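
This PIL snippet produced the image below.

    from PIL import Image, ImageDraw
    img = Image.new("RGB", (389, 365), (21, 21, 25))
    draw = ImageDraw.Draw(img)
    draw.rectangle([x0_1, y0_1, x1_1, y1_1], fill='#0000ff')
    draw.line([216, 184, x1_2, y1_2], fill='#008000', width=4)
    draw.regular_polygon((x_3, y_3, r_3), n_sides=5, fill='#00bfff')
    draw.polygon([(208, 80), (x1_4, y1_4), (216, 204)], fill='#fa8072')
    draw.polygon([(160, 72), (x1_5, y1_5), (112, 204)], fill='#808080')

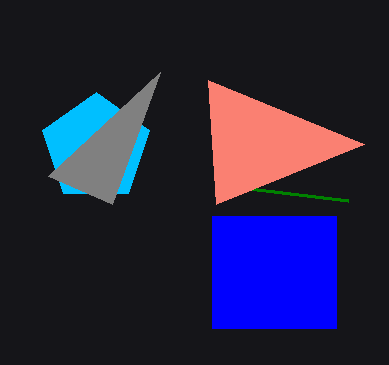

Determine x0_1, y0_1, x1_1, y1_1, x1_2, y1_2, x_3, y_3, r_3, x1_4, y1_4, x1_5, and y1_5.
x0_1 = 212, y0_1 = 216, x1_1 = 336, y1_1 = 328, x1_2 = 348, y1_2 = 200, x_3 = 96, y_3 = 148, r_3 = 56, x1_4 = 364, y1_4 = 144, x1_5 = 48, y1_5 = 176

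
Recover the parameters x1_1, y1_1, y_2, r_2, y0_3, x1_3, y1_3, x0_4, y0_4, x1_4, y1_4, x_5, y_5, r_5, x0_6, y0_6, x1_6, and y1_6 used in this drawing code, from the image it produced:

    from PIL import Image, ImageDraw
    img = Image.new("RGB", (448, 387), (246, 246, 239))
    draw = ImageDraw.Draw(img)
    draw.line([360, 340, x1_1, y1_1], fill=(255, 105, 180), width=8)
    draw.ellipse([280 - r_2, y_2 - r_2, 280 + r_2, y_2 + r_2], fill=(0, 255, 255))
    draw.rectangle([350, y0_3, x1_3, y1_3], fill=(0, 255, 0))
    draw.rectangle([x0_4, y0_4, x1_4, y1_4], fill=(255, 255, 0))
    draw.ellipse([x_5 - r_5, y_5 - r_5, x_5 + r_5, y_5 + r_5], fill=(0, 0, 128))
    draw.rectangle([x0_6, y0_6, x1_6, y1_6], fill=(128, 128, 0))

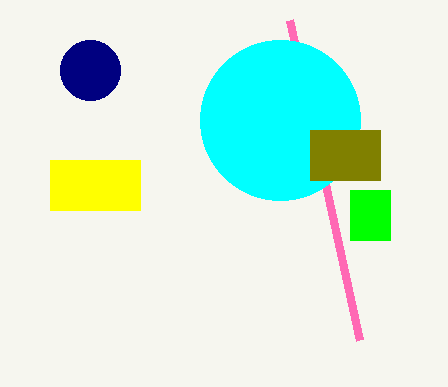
x1_1 = 290
y1_1 = 20
y_2 = 120
r_2 = 80
y0_3 = 190
x1_3 = 390
y1_3 = 240
x0_4 = 50
y0_4 = 160
x1_4 = 140
y1_4 = 210
x_5 = 90
y_5 = 70
r_5 = 30
x0_6 = 310
y0_6 = 130
x1_6 = 380
y1_6 = 180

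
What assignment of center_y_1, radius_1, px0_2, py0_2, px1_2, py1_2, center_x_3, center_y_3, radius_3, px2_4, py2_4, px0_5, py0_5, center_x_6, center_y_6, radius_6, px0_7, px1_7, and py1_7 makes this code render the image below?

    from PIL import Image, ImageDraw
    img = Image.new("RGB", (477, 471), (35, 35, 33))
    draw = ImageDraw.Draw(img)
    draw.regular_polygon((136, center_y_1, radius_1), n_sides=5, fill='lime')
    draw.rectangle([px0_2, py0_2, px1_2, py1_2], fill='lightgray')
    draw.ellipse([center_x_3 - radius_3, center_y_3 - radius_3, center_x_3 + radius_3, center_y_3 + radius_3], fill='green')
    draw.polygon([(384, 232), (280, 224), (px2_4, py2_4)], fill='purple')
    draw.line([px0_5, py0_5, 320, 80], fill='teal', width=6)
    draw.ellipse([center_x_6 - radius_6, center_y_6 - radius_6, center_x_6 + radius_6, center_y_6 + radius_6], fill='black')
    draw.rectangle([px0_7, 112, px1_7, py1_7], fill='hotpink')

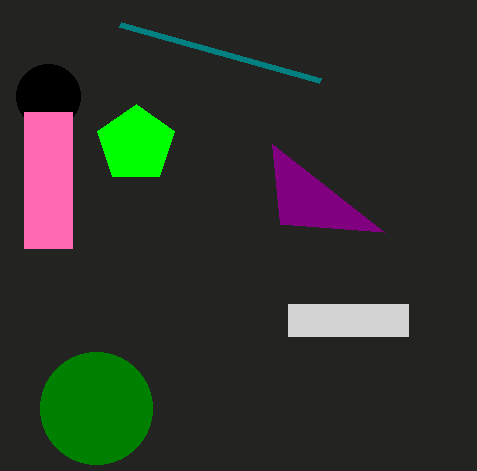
center_y_1 = 144, radius_1 = 40, px0_2 = 288, py0_2 = 304, px1_2 = 408, py1_2 = 336, center_x_3 = 96, center_y_3 = 408, radius_3 = 56, px2_4 = 272, py2_4 = 144, px0_5 = 120, py0_5 = 24, center_x_6 = 48, center_y_6 = 96, radius_6 = 32, px0_7 = 24, px1_7 = 72, py1_7 = 248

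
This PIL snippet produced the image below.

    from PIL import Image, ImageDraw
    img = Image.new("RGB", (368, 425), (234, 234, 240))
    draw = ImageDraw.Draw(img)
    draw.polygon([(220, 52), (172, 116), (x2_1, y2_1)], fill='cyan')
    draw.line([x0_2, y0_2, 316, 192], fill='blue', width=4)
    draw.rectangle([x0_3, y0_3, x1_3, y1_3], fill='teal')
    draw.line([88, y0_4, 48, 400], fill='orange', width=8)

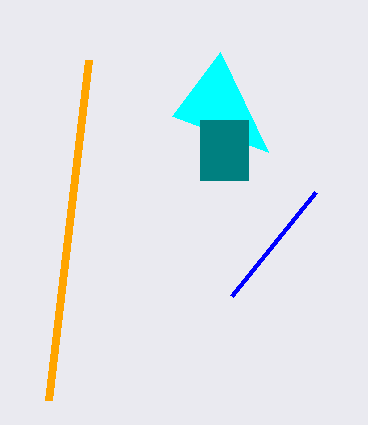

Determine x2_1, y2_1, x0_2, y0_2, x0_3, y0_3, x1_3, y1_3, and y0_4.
x2_1 = 268, y2_1 = 152, x0_2 = 232, y0_2 = 296, x0_3 = 200, y0_3 = 120, x1_3 = 248, y1_3 = 180, y0_4 = 60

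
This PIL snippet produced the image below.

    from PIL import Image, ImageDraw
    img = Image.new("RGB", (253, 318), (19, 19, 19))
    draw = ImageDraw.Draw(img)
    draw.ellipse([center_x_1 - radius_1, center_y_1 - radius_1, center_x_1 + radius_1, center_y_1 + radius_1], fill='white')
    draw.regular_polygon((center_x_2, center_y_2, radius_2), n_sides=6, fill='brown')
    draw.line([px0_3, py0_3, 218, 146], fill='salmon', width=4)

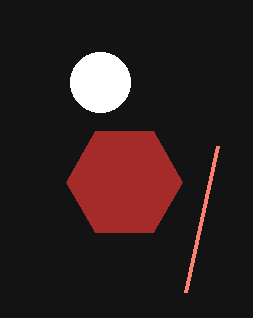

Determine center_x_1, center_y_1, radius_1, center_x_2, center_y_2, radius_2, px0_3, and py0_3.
center_x_1 = 100, center_y_1 = 82, radius_1 = 30, center_x_2 = 124, center_y_2 = 182, radius_2 = 58, px0_3 = 186, py0_3 = 292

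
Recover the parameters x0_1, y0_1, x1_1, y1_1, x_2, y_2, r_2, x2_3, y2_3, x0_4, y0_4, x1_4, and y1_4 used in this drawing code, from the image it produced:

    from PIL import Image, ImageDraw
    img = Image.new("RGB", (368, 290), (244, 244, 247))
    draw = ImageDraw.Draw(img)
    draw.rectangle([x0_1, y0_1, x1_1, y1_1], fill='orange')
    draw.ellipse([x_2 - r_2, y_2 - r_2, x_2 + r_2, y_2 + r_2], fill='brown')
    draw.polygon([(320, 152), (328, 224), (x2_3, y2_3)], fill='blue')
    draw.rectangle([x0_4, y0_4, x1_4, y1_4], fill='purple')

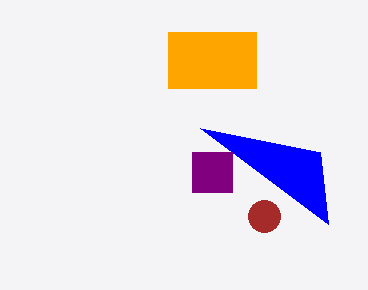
x0_1 = 168; y0_1 = 32; x1_1 = 256; y1_1 = 88; x_2 = 264; y_2 = 216; r_2 = 16; x2_3 = 200; y2_3 = 128; x0_4 = 192; y0_4 = 152; x1_4 = 232; y1_4 = 192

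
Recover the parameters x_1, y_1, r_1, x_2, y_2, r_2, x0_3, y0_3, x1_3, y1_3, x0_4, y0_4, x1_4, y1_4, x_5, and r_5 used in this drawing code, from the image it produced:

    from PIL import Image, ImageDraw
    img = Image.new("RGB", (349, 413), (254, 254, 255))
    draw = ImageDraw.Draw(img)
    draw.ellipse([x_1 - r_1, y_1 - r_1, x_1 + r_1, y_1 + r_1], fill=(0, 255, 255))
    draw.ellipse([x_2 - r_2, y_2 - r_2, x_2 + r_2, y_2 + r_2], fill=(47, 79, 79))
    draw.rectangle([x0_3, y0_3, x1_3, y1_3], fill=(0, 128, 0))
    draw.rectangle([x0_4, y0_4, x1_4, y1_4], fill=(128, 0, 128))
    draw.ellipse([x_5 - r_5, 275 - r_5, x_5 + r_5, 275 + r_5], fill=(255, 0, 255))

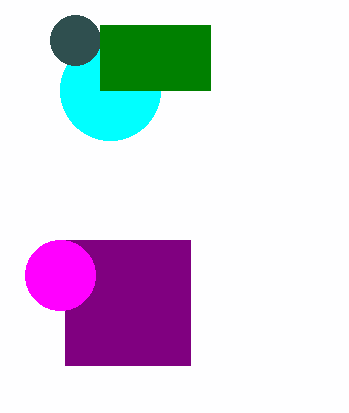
x_1 = 110
y_1 = 90
r_1 = 50
x_2 = 75
y_2 = 40
r_2 = 25
x0_3 = 100
y0_3 = 25
x1_3 = 210
y1_3 = 90
x0_4 = 65
y0_4 = 240
x1_4 = 190
y1_4 = 365
x_5 = 60
r_5 = 35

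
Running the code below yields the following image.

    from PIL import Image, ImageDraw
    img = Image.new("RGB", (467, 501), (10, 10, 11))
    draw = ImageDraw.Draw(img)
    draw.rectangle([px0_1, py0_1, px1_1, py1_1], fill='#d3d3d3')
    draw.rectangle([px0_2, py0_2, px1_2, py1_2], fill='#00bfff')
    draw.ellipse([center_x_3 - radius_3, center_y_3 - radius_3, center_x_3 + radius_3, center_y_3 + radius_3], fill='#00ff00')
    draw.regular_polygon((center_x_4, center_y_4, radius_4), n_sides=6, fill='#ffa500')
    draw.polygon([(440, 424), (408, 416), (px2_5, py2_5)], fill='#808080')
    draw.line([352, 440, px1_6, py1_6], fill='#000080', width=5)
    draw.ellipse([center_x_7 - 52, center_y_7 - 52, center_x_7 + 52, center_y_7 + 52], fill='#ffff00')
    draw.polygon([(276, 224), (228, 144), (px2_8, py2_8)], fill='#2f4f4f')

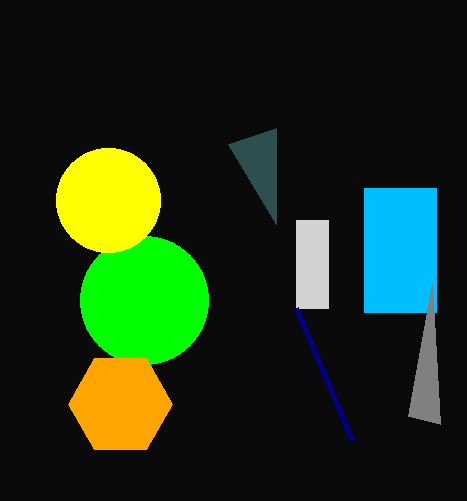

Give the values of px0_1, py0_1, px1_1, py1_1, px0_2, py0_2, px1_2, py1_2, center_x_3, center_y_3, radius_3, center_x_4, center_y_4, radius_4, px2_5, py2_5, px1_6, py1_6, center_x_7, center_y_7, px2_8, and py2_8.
px0_1 = 296
py0_1 = 220
px1_1 = 328
py1_1 = 308
px0_2 = 364
py0_2 = 188
px1_2 = 436
py1_2 = 312
center_x_3 = 144
center_y_3 = 300
radius_3 = 64
center_x_4 = 120
center_y_4 = 404
radius_4 = 52
px2_5 = 432
py2_5 = 284
px1_6 = 296
py1_6 = 308
center_x_7 = 108
center_y_7 = 200
px2_8 = 276
py2_8 = 128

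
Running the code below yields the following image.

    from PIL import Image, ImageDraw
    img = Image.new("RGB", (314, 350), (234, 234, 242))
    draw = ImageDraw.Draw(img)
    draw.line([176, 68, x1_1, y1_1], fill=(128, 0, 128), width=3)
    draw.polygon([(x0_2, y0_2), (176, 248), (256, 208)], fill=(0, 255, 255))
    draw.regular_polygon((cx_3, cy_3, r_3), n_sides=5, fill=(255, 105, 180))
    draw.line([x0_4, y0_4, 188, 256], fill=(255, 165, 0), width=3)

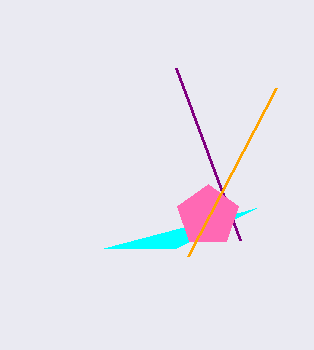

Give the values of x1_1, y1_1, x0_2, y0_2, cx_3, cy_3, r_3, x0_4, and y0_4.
x1_1 = 240, y1_1 = 240, x0_2 = 104, y0_2 = 248, cx_3 = 208, cy_3 = 216, r_3 = 32, x0_4 = 276, y0_4 = 88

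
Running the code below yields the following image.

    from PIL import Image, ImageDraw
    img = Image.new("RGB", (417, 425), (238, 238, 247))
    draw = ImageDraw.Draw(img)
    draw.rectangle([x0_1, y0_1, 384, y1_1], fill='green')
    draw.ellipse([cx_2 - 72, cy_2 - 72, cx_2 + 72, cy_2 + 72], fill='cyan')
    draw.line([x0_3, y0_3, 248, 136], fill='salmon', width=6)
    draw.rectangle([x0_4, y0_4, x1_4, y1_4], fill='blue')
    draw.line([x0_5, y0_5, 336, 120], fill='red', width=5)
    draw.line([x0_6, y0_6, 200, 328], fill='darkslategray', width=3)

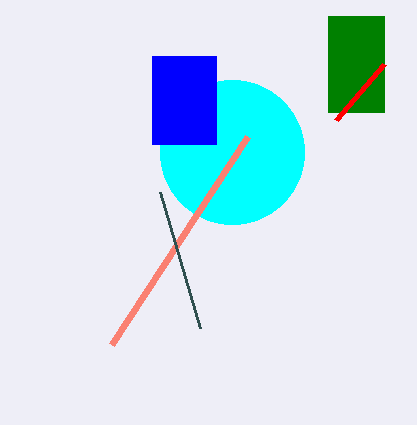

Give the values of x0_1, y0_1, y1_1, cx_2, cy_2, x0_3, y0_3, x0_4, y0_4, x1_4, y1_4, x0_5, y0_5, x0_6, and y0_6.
x0_1 = 328, y0_1 = 16, y1_1 = 112, cx_2 = 232, cy_2 = 152, x0_3 = 112, y0_3 = 344, x0_4 = 152, y0_4 = 56, x1_4 = 216, y1_4 = 144, x0_5 = 384, y0_5 = 64, x0_6 = 160, y0_6 = 192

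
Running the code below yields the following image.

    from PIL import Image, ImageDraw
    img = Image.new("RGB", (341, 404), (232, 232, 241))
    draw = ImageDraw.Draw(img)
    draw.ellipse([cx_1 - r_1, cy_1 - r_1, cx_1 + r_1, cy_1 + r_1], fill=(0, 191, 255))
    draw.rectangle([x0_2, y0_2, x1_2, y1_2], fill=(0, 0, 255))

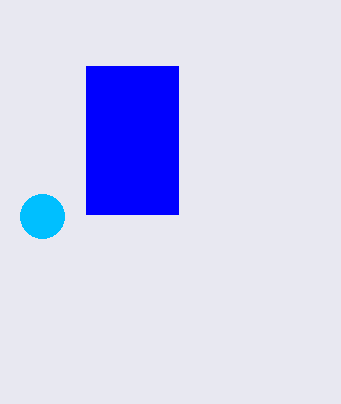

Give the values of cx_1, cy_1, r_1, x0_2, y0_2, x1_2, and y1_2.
cx_1 = 42, cy_1 = 216, r_1 = 22, x0_2 = 86, y0_2 = 66, x1_2 = 178, y1_2 = 214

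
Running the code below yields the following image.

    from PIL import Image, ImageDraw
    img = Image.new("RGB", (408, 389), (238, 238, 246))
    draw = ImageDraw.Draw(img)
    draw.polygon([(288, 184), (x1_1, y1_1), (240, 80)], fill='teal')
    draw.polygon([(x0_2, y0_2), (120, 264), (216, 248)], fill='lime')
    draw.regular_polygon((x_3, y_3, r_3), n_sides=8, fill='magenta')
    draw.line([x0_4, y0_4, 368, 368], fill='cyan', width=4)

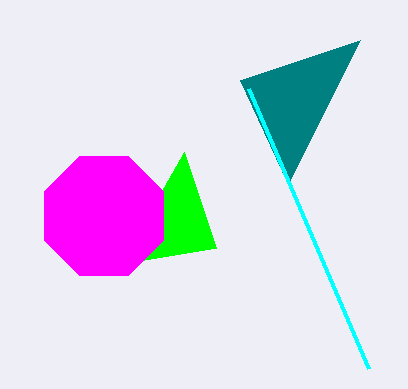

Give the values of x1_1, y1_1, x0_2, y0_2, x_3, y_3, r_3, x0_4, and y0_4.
x1_1 = 360
y1_1 = 40
x0_2 = 184
y0_2 = 152
x_3 = 104
y_3 = 216
r_3 = 64
x0_4 = 248
y0_4 = 88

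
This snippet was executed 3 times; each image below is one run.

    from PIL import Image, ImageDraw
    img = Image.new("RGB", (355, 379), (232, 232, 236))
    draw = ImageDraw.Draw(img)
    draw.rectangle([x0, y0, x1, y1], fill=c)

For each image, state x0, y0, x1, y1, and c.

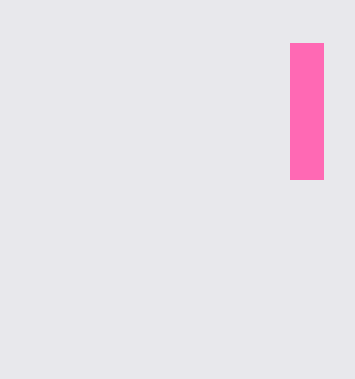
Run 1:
x0 = 290, y0 = 43, x1 = 323, y1 = 179, c = 'hotpink'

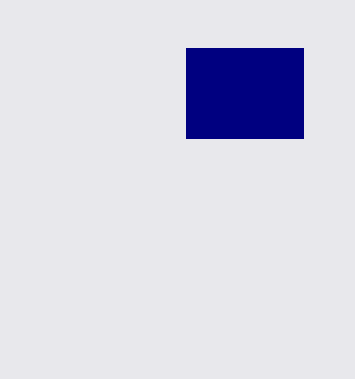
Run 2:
x0 = 186
y0 = 48
x1 = 303
y1 = 138
c = 'navy'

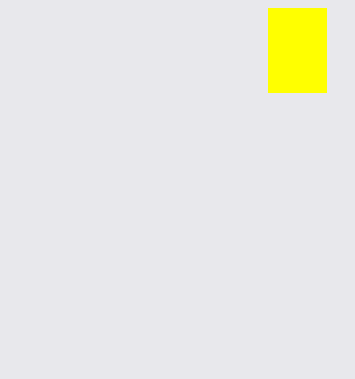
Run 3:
x0 = 268; y0 = 8; x1 = 326; y1 = 92; c = 'yellow'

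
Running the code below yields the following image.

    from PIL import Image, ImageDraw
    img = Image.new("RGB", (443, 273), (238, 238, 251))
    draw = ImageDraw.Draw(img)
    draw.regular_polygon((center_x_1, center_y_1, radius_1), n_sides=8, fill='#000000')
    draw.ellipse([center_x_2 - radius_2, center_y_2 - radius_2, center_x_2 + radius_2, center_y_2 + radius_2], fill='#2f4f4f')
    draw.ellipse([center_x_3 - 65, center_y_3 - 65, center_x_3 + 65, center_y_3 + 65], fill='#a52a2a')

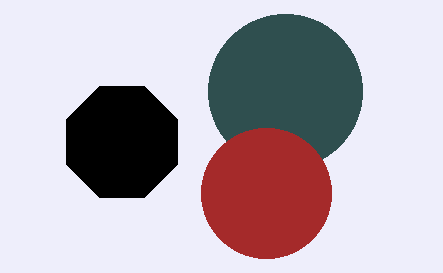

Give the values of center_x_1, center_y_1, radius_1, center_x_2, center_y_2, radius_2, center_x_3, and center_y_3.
center_x_1 = 122, center_y_1 = 142, radius_1 = 60, center_x_2 = 285, center_y_2 = 91, radius_2 = 77, center_x_3 = 266, center_y_3 = 193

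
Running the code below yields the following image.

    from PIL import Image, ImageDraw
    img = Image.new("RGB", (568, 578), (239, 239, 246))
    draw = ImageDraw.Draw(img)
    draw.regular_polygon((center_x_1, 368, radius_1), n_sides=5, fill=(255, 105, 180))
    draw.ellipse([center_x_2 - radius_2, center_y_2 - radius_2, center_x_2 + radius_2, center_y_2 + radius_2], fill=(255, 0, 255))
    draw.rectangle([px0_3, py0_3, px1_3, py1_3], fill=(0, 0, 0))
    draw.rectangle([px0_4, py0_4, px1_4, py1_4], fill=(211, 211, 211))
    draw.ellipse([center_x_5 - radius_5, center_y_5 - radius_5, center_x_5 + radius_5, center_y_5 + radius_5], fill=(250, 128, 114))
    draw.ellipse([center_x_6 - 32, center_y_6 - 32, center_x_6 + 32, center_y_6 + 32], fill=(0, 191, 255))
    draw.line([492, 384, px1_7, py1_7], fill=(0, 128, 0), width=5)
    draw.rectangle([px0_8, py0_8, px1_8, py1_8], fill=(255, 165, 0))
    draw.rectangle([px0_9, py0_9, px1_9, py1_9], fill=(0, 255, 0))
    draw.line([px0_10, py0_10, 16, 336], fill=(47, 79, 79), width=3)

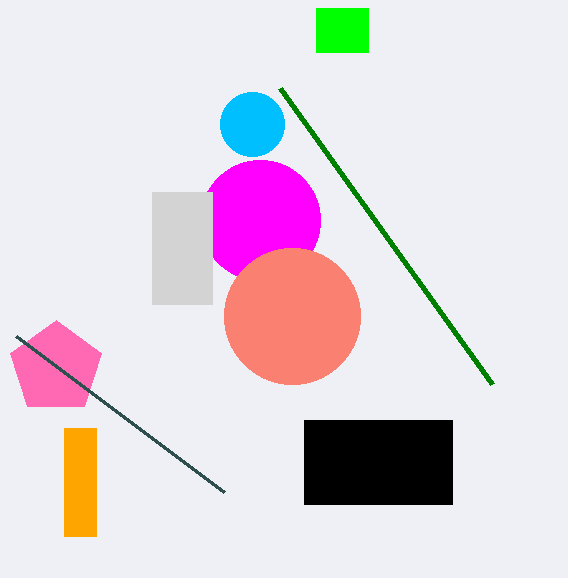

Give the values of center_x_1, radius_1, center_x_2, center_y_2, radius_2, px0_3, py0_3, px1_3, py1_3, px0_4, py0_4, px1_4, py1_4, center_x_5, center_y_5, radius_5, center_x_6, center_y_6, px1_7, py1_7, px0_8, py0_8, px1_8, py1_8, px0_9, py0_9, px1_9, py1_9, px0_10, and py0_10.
center_x_1 = 56
radius_1 = 48
center_x_2 = 260
center_y_2 = 220
radius_2 = 60
px0_3 = 304
py0_3 = 420
px1_3 = 452
py1_3 = 504
px0_4 = 152
py0_4 = 192
px1_4 = 212
py1_4 = 304
center_x_5 = 292
center_y_5 = 316
radius_5 = 68
center_x_6 = 252
center_y_6 = 124
px1_7 = 280
py1_7 = 88
px0_8 = 64
py0_8 = 428
px1_8 = 96
py1_8 = 536
px0_9 = 316
py0_9 = 8
px1_9 = 368
py1_9 = 52
px0_10 = 224
py0_10 = 492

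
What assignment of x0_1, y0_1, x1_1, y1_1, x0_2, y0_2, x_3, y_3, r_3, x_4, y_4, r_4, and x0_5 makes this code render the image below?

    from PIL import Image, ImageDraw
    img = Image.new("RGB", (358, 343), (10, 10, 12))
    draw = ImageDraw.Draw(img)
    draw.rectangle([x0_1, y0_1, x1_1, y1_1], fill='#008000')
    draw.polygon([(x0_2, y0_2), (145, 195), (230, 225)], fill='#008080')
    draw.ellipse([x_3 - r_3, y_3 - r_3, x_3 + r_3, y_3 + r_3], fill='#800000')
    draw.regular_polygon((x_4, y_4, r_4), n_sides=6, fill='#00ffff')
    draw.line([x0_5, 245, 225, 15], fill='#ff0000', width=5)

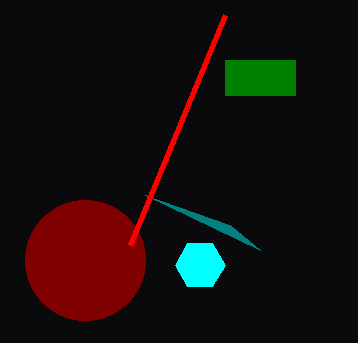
x0_1 = 225; y0_1 = 60; x1_1 = 295; y1_1 = 95; x0_2 = 260; y0_2 = 250; x_3 = 85; y_3 = 260; r_3 = 60; x_4 = 200; y_4 = 265; r_4 = 25; x0_5 = 130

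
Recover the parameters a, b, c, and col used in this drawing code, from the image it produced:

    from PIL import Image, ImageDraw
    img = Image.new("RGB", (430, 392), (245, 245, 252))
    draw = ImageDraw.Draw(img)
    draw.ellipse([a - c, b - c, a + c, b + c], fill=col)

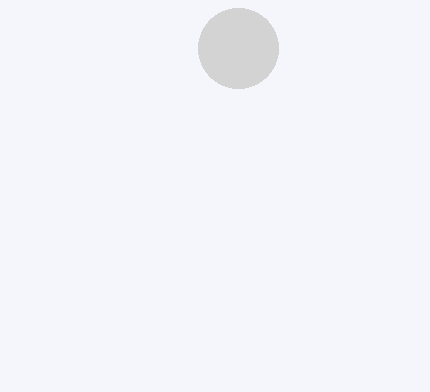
a = 238, b = 48, c = 40, col = 'lightgray'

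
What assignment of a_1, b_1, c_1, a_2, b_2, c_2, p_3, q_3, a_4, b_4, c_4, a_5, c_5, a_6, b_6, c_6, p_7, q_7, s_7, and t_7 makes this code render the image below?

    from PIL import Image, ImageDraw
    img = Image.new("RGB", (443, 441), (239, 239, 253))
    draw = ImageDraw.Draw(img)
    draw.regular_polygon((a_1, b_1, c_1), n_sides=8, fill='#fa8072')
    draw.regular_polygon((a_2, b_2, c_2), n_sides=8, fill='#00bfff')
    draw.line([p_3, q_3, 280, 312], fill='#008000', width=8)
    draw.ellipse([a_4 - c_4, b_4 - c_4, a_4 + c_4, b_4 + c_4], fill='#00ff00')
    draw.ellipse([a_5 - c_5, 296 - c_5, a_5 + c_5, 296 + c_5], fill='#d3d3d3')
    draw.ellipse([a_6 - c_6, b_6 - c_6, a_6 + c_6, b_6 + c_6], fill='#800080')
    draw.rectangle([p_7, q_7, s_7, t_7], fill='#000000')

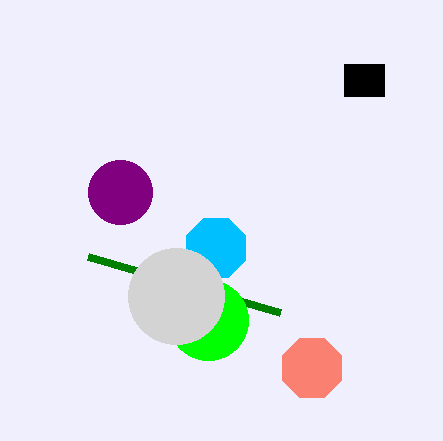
a_1 = 312, b_1 = 368, c_1 = 32, a_2 = 216, b_2 = 248, c_2 = 32, p_3 = 88, q_3 = 256, a_4 = 208, b_4 = 320, c_4 = 40, a_5 = 176, c_5 = 48, a_6 = 120, b_6 = 192, c_6 = 32, p_7 = 344, q_7 = 64, s_7 = 384, t_7 = 96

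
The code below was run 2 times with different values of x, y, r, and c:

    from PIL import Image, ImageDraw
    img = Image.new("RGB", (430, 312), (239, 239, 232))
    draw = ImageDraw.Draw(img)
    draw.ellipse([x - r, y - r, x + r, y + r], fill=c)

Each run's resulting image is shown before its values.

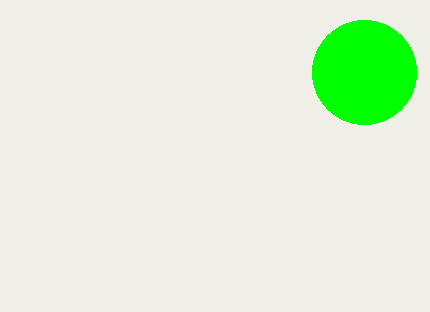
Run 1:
x = 364; y = 72; r = 52; c = 'lime'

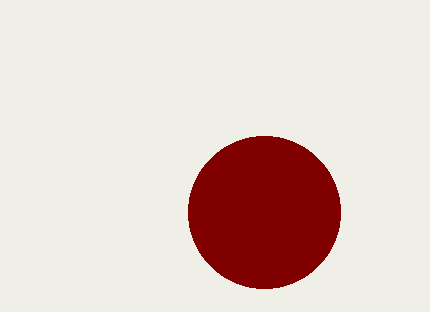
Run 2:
x = 264
y = 212
r = 76
c = 'maroon'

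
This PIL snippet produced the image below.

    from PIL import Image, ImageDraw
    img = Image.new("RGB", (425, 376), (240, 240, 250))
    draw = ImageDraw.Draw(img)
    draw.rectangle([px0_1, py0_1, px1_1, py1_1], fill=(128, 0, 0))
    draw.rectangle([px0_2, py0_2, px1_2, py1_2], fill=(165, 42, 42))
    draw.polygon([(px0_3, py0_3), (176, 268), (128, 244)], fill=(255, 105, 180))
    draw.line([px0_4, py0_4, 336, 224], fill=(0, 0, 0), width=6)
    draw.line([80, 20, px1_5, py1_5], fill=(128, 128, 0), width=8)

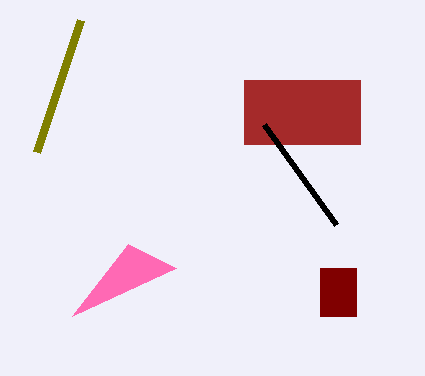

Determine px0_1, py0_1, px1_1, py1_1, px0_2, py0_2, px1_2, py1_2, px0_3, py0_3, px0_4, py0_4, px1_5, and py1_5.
px0_1 = 320, py0_1 = 268, px1_1 = 356, py1_1 = 316, px0_2 = 244, py0_2 = 80, px1_2 = 360, py1_2 = 144, px0_3 = 72, py0_3 = 316, px0_4 = 264, py0_4 = 124, px1_5 = 36, py1_5 = 152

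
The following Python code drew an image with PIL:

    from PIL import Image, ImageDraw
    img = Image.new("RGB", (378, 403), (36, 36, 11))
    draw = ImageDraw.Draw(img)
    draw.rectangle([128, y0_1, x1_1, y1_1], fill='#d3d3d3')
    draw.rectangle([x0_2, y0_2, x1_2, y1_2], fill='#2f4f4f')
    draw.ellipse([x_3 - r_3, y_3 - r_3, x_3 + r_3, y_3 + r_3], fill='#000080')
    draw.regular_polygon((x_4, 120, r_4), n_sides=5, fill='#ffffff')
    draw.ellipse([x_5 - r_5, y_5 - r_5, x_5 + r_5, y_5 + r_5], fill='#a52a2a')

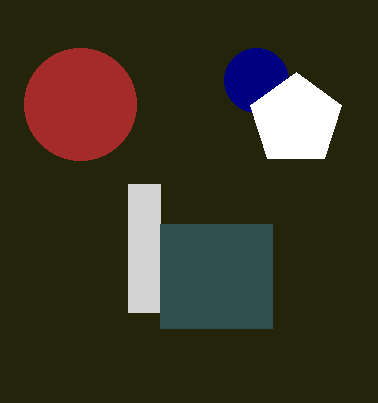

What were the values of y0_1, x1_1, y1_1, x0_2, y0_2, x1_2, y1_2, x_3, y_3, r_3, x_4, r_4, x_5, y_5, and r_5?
y0_1 = 184; x1_1 = 160; y1_1 = 312; x0_2 = 160; y0_2 = 224; x1_2 = 272; y1_2 = 328; x_3 = 256; y_3 = 80; r_3 = 32; x_4 = 296; r_4 = 48; x_5 = 80; y_5 = 104; r_5 = 56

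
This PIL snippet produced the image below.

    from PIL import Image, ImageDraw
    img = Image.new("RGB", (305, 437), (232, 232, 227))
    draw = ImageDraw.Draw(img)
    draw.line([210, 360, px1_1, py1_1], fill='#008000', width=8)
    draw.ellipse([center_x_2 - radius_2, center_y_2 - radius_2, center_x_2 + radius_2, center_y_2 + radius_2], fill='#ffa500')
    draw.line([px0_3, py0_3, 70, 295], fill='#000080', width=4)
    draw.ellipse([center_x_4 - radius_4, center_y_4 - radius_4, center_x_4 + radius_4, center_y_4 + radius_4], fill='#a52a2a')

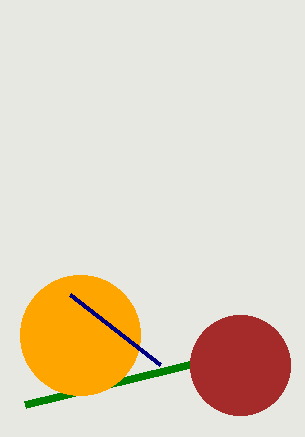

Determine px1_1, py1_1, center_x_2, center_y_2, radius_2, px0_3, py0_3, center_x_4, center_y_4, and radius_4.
px1_1 = 25; py1_1 = 405; center_x_2 = 80; center_y_2 = 335; radius_2 = 60; px0_3 = 160; py0_3 = 365; center_x_4 = 240; center_y_4 = 365; radius_4 = 50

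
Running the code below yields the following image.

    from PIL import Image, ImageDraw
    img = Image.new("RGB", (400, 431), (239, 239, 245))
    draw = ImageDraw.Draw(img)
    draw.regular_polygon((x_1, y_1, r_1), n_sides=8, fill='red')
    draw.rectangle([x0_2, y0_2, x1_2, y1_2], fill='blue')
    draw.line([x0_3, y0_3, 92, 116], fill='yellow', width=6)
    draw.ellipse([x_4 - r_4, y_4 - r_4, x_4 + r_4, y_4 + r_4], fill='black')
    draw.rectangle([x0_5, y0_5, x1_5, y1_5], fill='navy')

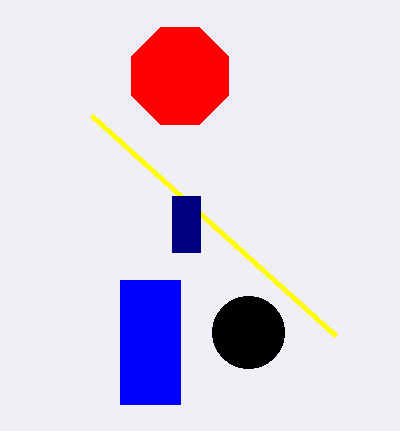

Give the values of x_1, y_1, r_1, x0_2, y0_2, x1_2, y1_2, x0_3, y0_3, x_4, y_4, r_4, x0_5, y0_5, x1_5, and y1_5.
x_1 = 180, y_1 = 76, r_1 = 52, x0_2 = 120, y0_2 = 280, x1_2 = 180, y1_2 = 404, x0_3 = 336, y0_3 = 336, x_4 = 248, y_4 = 332, r_4 = 36, x0_5 = 172, y0_5 = 196, x1_5 = 200, y1_5 = 252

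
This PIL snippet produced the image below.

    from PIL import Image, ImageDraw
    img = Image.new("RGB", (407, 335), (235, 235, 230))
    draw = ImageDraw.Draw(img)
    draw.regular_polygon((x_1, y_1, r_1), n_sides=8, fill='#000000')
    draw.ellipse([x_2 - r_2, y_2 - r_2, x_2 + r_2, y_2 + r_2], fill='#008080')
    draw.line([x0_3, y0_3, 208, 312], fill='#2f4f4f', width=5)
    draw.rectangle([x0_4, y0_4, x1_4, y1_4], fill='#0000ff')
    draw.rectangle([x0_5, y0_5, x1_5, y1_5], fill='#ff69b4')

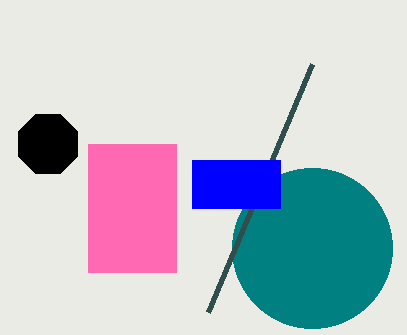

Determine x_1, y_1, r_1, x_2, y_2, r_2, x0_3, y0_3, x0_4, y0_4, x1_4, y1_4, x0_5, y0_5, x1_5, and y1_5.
x_1 = 48, y_1 = 144, r_1 = 32, x_2 = 312, y_2 = 248, r_2 = 80, x0_3 = 312, y0_3 = 64, x0_4 = 192, y0_4 = 160, x1_4 = 280, y1_4 = 208, x0_5 = 88, y0_5 = 144, x1_5 = 176, y1_5 = 272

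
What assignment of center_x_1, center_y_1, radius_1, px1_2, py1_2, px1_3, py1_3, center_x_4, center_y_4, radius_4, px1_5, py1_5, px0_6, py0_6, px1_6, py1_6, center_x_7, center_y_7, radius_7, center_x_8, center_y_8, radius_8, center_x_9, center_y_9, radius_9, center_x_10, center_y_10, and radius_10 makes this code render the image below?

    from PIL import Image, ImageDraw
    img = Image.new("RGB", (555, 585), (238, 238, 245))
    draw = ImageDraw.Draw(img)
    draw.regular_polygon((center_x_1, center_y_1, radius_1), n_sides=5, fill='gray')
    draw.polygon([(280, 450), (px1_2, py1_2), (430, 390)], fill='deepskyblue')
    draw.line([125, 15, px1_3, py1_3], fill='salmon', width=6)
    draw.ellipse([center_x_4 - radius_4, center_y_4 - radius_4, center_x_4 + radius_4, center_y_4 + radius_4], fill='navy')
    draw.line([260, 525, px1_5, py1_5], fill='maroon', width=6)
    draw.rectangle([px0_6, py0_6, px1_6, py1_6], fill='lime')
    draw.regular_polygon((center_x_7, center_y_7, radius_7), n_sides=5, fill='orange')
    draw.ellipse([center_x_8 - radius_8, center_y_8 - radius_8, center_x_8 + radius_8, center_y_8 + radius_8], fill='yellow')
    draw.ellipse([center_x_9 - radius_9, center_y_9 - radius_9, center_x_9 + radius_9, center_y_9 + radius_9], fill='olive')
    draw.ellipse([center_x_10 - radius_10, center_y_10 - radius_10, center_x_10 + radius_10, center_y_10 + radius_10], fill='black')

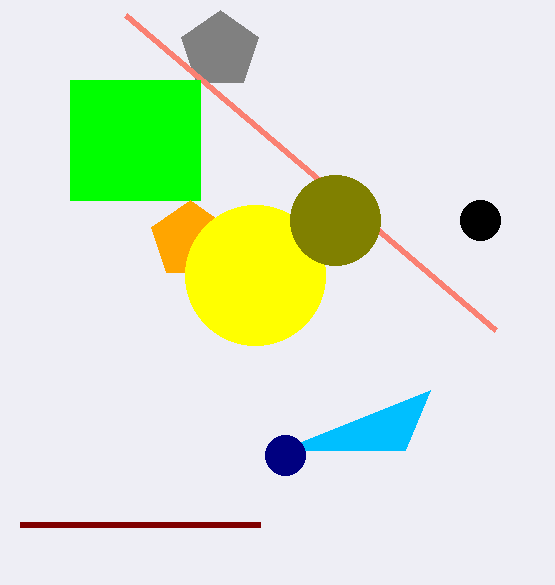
center_x_1 = 220; center_y_1 = 50; radius_1 = 40; px1_2 = 405; py1_2 = 450; px1_3 = 495; py1_3 = 330; center_x_4 = 285; center_y_4 = 455; radius_4 = 20; px1_5 = 20; py1_5 = 525; px0_6 = 70; py0_6 = 80; px1_6 = 200; py1_6 = 200; center_x_7 = 190; center_y_7 = 240; radius_7 = 40; center_x_8 = 255; center_y_8 = 275; radius_8 = 70; center_x_9 = 335; center_y_9 = 220; radius_9 = 45; center_x_10 = 480; center_y_10 = 220; radius_10 = 20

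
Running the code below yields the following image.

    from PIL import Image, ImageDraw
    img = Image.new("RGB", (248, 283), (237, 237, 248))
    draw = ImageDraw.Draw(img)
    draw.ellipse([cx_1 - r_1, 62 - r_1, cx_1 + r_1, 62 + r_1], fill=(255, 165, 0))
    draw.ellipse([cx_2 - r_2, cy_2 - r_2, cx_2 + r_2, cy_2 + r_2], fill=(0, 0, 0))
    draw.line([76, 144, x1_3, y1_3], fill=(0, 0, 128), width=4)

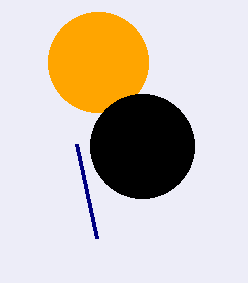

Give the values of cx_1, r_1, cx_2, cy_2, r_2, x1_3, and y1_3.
cx_1 = 98
r_1 = 50
cx_2 = 142
cy_2 = 146
r_2 = 52
x1_3 = 96
y1_3 = 238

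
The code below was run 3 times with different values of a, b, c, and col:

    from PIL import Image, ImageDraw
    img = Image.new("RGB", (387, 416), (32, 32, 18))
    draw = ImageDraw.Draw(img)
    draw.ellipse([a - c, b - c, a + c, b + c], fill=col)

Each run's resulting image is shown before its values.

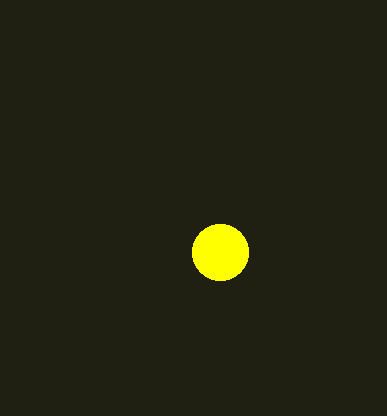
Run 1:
a = 220
b = 252
c = 28
col = 'yellow'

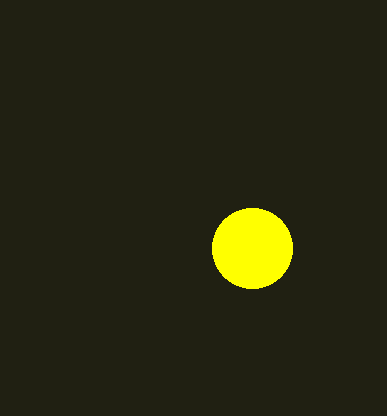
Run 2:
a = 252
b = 248
c = 40
col = 'yellow'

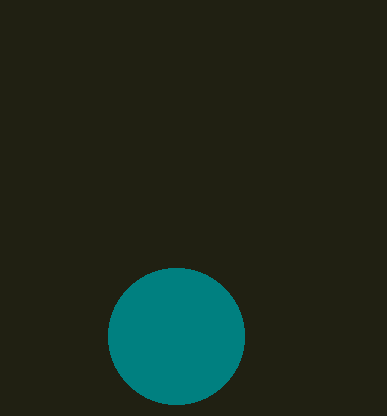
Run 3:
a = 176
b = 336
c = 68
col = 'teal'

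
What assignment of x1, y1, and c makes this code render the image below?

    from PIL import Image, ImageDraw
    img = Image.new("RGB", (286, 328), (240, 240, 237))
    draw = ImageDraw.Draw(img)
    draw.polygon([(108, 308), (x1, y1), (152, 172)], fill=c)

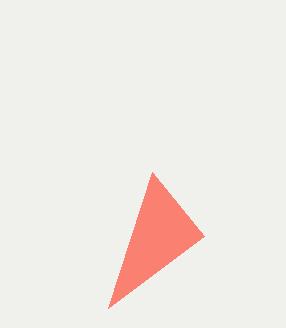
x1 = 204; y1 = 236; c = 'salmon'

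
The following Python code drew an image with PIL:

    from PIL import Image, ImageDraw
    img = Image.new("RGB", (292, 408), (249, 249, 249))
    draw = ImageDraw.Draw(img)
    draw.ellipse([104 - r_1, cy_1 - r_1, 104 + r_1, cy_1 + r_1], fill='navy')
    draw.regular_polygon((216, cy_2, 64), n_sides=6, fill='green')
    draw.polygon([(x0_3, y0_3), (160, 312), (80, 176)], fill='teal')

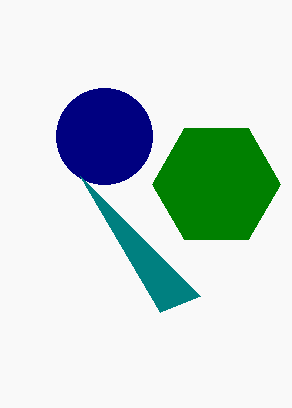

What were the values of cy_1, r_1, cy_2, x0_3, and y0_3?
cy_1 = 136
r_1 = 48
cy_2 = 184
x0_3 = 200
y0_3 = 296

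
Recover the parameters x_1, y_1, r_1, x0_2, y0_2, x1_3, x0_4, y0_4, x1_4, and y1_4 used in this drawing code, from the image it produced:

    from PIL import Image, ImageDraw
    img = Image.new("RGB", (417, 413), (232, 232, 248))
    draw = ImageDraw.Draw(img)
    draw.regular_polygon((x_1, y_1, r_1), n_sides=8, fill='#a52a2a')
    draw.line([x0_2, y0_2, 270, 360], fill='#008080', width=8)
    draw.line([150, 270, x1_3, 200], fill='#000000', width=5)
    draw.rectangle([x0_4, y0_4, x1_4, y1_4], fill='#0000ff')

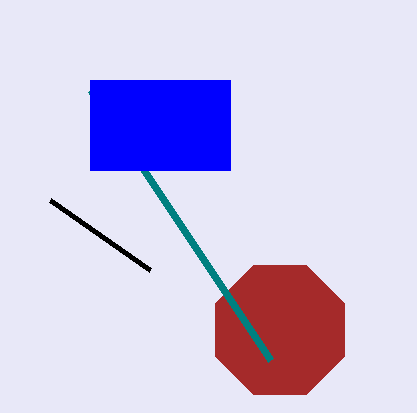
x_1 = 280
y_1 = 330
r_1 = 70
x0_2 = 90
y0_2 = 90
x1_3 = 50
x0_4 = 90
y0_4 = 80
x1_4 = 230
y1_4 = 170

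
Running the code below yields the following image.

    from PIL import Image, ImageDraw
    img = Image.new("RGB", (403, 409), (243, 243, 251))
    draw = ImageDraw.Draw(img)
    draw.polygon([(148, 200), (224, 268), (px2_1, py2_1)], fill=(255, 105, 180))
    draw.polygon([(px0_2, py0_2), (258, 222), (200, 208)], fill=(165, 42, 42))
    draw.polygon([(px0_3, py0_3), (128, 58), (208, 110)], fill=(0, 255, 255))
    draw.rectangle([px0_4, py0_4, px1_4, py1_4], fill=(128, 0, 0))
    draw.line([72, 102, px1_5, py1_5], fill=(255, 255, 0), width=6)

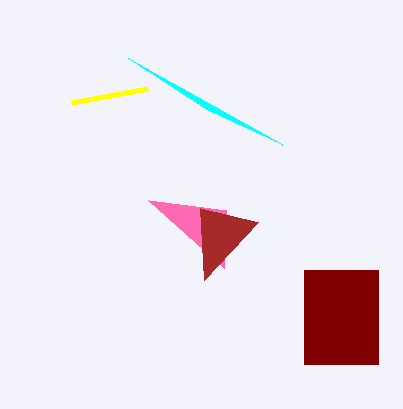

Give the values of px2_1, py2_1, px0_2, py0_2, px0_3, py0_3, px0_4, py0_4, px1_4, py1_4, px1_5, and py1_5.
px2_1 = 226
py2_1 = 210
px0_2 = 204
py0_2 = 280
px0_3 = 282
py0_3 = 144
px0_4 = 304
py0_4 = 270
px1_4 = 378
py1_4 = 364
px1_5 = 148
py1_5 = 88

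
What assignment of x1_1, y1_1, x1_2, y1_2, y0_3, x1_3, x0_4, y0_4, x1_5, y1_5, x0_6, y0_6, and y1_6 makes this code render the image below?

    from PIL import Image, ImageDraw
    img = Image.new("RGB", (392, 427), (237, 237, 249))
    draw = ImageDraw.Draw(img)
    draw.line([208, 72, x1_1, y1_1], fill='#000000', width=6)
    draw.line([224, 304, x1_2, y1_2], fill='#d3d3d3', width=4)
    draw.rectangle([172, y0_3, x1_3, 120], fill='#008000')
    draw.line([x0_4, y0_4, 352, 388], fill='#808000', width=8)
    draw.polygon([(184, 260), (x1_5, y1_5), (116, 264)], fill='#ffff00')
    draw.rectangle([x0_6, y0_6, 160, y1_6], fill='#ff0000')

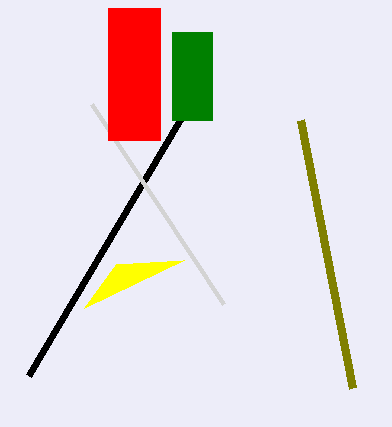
x1_1 = 28, y1_1 = 376, x1_2 = 92, y1_2 = 104, y0_3 = 32, x1_3 = 212, x0_4 = 300, y0_4 = 120, x1_5 = 84, y1_5 = 308, x0_6 = 108, y0_6 = 8, y1_6 = 140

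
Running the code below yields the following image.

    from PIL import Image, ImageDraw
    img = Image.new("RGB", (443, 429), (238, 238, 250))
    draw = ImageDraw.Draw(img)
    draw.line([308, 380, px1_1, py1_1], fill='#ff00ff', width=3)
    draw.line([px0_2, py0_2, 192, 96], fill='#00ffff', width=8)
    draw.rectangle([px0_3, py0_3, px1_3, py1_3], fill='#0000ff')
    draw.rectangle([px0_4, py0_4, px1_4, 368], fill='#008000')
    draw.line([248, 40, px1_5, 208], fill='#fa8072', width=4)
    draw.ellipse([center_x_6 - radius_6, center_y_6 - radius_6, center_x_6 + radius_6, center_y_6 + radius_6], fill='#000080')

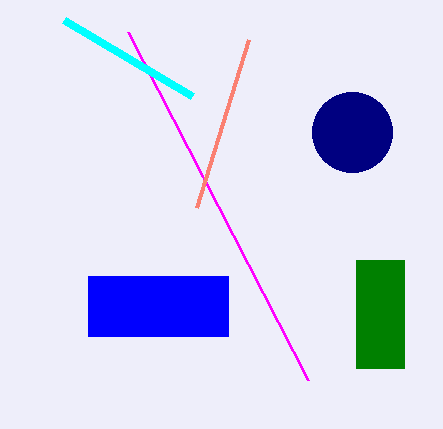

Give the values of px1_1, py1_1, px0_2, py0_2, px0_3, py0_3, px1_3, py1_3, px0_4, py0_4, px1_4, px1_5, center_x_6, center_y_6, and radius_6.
px1_1 = 128, py1_1 = 32, px0_2 = 64, py0_2 = 20, px0_3 = 88, py0_3 = 276, px1_3 = 228, py1_3 = 336, px0_4 = 356, py0_4 = 260, px1_4 = 404, px1_5 = 196, center_x_6 = 352, center_y_6 = 132, radius_6 = 40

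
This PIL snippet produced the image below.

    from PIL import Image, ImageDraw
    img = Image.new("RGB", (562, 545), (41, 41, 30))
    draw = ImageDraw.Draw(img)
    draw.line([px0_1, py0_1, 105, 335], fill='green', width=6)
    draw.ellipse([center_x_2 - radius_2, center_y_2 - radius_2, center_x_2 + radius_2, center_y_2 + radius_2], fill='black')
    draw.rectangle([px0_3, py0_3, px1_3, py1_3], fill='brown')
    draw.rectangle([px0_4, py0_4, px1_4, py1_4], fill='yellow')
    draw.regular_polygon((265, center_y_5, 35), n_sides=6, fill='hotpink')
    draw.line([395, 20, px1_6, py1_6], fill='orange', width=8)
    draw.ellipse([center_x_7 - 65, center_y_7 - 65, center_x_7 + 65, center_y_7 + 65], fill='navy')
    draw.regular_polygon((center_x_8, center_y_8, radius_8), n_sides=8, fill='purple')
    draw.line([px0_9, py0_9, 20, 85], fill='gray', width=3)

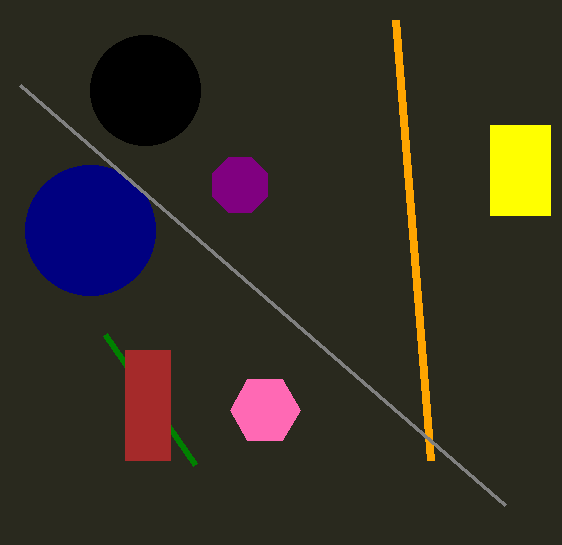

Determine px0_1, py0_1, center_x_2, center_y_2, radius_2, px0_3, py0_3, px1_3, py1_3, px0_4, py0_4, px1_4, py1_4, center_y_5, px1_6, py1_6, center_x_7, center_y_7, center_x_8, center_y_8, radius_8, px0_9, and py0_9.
px0_1 = 195; py0_1 = 465; center_x_2 = 145; center_y_2 = 90; radius_2 = 55; px0_3 = 125; py0_3 = 350; px1_3 = 170; py1_3 = 460; px0_4 = 490; py0_4 = 125; px1_4 = 550; py1_4 = 215; center_y_5 = 410; px1_6 = 430; py1_6 = 460; center_x_7 = 90; center_y_7 = 230; center_x_8 = 240; center_y_8 = 185; radius_8 = 30; px0_9 = 505; py0_9 = 505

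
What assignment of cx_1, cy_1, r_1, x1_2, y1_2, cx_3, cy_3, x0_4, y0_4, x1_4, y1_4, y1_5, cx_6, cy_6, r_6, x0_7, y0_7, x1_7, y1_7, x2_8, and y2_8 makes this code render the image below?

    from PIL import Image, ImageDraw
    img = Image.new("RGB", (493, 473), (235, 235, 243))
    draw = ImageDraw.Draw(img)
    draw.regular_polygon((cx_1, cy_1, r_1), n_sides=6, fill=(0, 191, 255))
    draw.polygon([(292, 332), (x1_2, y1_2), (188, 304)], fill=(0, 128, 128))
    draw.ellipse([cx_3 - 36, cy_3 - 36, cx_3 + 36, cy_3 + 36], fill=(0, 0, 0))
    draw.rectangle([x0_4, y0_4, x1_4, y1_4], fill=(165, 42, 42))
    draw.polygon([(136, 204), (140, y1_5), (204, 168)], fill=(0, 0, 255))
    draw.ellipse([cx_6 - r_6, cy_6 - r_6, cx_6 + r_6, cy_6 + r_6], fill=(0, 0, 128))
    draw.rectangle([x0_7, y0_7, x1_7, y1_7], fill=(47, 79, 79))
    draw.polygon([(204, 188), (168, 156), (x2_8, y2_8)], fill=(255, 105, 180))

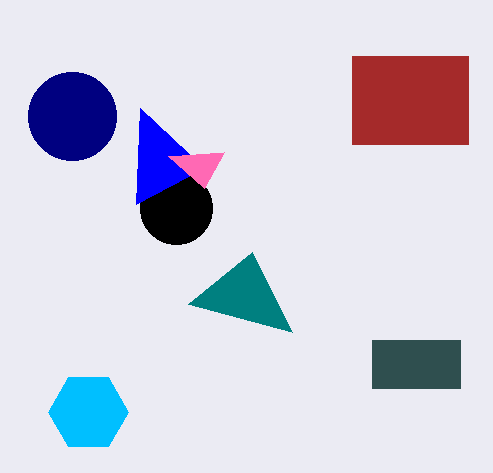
cx_1 = 88
cy_1 = 412
r_1 = 40
x1_2 = 252
y1_2 = 252
cx_3 = 176
cy_3 = 208
x0_4 = 352
y0_4 = 56
x1_4 = 468
y1_4 = 144
y1_5 = 108
cx_6 = 72
cy_6 = 116
r_6 = 44
x0_7 = 372
y0_7 = 340
x1_7 = 460
y1_7 = 388
x2_8 = 224
y2_8 = 152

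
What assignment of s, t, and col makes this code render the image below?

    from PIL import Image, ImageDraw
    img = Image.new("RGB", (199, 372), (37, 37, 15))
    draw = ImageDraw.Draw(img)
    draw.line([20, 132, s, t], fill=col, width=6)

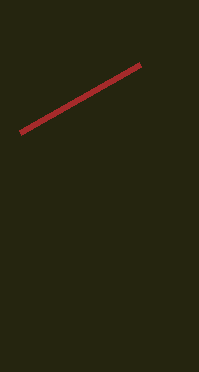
s = 140
t = 64
col = 'brown'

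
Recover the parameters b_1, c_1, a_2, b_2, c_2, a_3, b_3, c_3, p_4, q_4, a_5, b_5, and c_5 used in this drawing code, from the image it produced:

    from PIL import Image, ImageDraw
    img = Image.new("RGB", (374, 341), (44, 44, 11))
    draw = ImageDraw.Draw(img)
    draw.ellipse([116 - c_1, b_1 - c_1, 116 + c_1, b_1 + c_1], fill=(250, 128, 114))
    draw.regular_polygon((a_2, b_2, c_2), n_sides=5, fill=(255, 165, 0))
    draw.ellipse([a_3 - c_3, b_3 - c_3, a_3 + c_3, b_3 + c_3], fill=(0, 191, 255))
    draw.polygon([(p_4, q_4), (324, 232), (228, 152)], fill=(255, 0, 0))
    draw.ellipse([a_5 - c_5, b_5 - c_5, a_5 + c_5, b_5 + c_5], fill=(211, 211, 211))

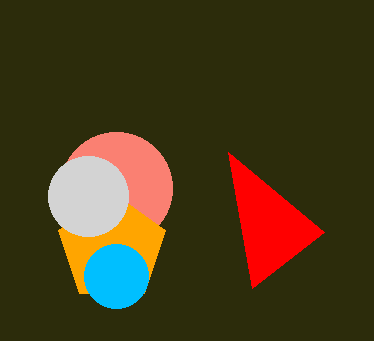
b_1 = 188
c_1 = 56
a_2 = 112
b_2 = 248
c_2 = 56
a_3 = 116
b_3 = 276
c_3 = 32
p_4 = 252
q_4 = 288
a_5 = 88
b_5 = 196
c_5 = 40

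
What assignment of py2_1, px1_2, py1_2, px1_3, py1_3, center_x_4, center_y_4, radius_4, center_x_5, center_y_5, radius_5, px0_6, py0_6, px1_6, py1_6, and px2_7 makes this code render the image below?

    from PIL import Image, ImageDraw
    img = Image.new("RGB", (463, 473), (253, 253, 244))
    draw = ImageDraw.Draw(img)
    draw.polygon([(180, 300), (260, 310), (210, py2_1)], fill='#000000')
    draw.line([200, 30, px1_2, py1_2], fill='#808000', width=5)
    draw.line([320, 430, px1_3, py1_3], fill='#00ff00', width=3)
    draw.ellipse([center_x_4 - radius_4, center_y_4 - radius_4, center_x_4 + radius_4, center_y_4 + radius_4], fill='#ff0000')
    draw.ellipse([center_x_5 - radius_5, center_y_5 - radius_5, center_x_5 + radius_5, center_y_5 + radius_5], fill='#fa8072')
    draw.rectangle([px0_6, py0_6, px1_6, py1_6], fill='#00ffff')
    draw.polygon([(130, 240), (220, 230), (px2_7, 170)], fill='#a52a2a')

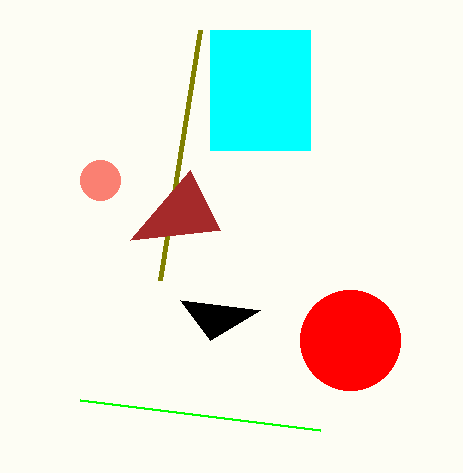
py2_1 = 340; px1_2 = 160; py1_2 = 280; px1_3 = 80; py1_3 = 400; center_x_4 = 350; center_y_4 = 340; radius_4 = 50; center_x_5 = 100; center_y_5 = 180; radius_5 = 20; px0_6 = 210; py0_6 = 30; px1_6 = 310; py1_6 = 150; px2_7 = 190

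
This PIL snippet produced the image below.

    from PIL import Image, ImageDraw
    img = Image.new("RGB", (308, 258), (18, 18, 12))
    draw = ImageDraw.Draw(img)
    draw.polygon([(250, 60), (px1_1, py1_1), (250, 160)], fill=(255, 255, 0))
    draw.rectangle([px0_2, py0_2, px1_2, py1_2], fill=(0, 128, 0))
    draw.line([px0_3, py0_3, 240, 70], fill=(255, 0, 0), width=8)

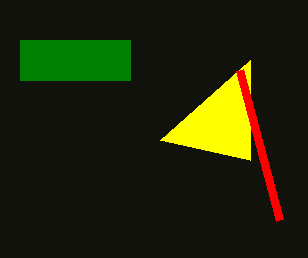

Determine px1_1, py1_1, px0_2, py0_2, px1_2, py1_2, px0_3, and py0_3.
px1_1 = 160
py1_1 = 140
px0_2 = 20
py0_2 = 40
px1_2 = 130
py1_2 = 80
px0_3 = 280
py0_3 = 220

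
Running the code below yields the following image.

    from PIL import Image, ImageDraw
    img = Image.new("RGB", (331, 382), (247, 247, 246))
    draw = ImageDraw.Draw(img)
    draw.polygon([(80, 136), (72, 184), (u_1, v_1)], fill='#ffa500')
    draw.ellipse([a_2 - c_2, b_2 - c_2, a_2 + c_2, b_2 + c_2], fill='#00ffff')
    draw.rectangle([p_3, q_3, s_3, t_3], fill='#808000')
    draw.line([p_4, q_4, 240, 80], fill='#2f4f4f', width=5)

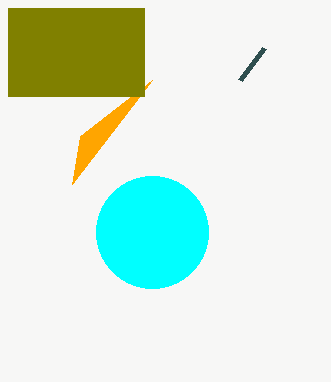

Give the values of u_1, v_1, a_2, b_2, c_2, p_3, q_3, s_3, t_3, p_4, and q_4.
u_1 = 152, v_1 = 80, a_2 = 152, b_2 = 232, c_2 = 56, p_3 = 8, q_3 = 8, s_3 = 144, t_3 = 96, p_4 = 264, q_4 = 48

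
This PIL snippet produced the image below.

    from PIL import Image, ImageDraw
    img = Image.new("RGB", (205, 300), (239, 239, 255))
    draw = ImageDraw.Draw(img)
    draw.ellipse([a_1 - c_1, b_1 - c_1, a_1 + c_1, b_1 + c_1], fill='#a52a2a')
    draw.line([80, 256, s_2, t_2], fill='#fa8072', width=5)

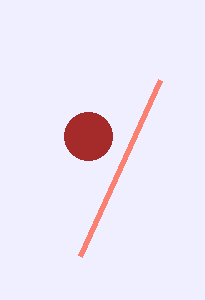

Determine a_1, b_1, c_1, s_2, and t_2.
a_1 = 88; b_1 = 136; c_1 = 24; s_2 = 160; t_2 = 80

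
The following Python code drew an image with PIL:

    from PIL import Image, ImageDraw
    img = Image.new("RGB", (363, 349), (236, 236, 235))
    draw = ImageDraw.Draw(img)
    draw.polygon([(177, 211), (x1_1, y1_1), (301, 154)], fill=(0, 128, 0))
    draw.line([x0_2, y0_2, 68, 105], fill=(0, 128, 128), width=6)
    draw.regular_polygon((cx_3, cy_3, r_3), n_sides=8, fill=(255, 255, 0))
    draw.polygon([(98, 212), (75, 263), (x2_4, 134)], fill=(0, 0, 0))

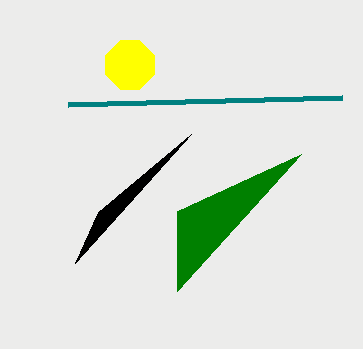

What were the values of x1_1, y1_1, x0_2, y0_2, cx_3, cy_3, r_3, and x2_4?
x1_1 = 177; y1_1 = 291; x0_2 = 342; y0_2 = 98; cx_3 = 130; cy_3 = 65; r_3 = 26; x2_4 = 191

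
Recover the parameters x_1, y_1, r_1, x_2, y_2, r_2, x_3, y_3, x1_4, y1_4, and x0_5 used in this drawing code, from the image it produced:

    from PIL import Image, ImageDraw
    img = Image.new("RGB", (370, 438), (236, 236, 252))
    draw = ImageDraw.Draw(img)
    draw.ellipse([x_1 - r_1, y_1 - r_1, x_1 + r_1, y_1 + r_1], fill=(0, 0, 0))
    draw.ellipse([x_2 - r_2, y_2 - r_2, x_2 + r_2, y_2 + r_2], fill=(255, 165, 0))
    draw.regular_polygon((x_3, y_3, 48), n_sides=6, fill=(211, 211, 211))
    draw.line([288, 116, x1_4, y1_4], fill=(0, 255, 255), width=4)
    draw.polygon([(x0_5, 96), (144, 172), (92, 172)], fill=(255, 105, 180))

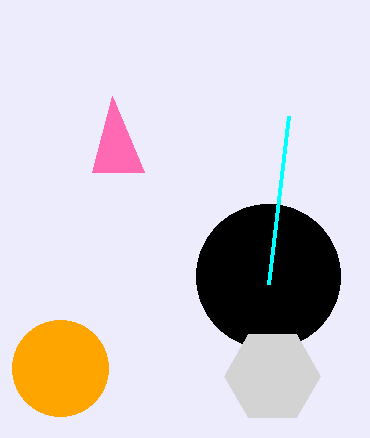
x_1 = 268; y_1 = 276; r_1 = 72; x_2 = 60; y_2 = 368; r_2 = 48; x_3 = 272; y_3 = 376; x1_4 = 268; y1_4 = 284; x0_5 = 112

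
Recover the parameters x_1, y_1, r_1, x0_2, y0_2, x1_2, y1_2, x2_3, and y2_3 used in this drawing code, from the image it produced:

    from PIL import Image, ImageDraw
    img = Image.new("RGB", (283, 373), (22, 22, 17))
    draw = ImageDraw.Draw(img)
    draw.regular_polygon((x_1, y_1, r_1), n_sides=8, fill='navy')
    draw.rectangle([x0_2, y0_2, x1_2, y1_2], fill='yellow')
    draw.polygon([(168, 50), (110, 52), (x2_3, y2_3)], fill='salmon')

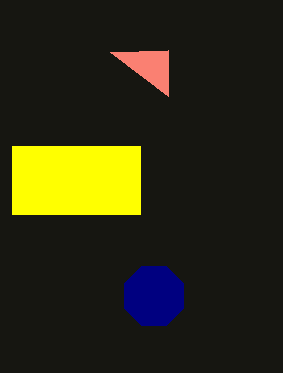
x_1 = 154, y_1 = 296, r_1 = 32, x0_2 = 12, y0_2 = 146, x1_2 = 140, y1_2 = 214, x2_3 = 168, y2_3 = 96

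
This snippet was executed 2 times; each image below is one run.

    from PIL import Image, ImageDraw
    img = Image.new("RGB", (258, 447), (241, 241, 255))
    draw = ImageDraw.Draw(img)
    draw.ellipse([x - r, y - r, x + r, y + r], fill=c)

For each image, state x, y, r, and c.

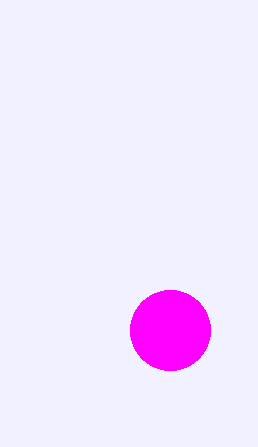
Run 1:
x = 170; y = 330; r = 40; c = 'magenta'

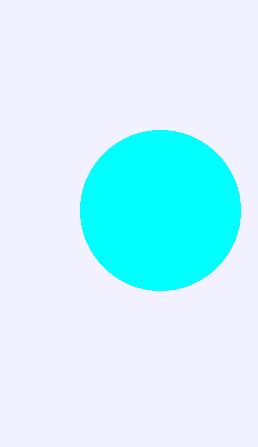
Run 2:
x = 160; y = 210; r = 80; c = 'cyan'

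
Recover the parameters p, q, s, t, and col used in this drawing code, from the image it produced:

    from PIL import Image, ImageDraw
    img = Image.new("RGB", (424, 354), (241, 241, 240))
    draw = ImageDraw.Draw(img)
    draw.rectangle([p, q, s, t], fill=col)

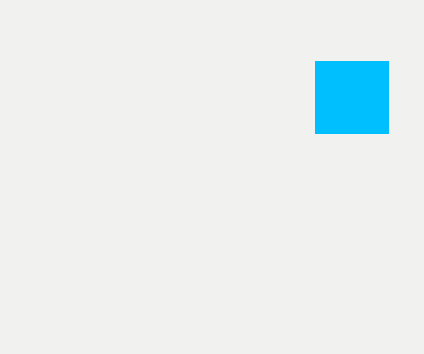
p = 315
q = 61
s = 388
t = 133
col = 'deepskyblue'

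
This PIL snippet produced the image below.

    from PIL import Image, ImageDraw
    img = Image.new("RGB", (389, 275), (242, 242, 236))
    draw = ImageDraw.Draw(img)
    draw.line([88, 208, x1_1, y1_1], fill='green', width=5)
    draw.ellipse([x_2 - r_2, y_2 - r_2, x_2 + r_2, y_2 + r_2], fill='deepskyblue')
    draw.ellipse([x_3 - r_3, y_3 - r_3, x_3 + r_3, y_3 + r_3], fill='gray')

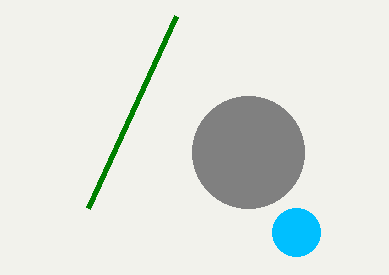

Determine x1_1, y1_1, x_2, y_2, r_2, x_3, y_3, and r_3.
x1_1 = 176
y1_1 = 16
x_2 = 296
y_2 = 232
r_2 = 24
x_3 = 248
y_3 = 152
r_3 = 56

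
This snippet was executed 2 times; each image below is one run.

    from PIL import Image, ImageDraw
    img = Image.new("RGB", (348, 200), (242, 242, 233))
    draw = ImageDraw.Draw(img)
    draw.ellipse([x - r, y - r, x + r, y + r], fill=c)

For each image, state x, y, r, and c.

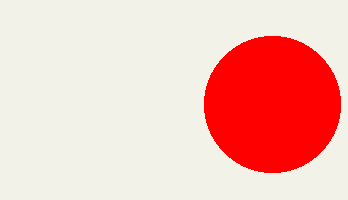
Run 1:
x = 272; y = 104; r = 68; c = 'red'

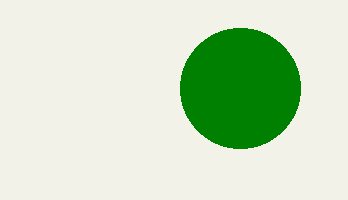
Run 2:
x = 240, y = 88, r = 60, c = 'green'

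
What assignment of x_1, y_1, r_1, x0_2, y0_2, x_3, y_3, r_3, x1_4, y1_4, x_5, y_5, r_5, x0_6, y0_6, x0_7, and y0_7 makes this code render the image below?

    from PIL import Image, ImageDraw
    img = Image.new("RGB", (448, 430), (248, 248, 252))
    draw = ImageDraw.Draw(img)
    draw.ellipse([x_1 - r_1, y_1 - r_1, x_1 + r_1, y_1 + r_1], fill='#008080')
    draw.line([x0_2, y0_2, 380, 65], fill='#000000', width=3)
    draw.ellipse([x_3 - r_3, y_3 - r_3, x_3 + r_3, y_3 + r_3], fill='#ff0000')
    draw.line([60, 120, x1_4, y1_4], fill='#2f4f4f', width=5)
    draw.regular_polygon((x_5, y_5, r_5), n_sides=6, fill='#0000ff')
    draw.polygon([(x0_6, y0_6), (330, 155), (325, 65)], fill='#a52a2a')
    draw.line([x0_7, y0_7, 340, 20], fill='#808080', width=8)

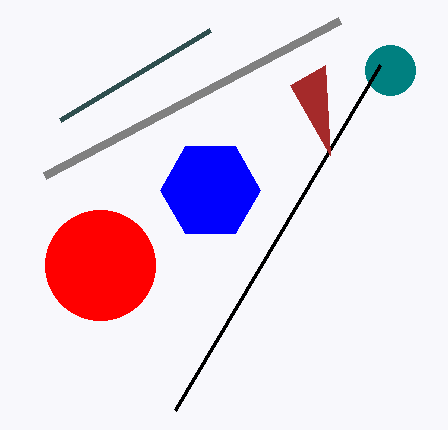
x_1 = 390
y_1 = 70
r_1 = 25
x0_2 = 175
y0_2 = 410
x_3 = 100
y_3 = 265
r_3 = 55
x1_4 = 210
y1_4 = 30
x_5 = 210
y_5 = 190
r_5 = 50
x0_6 = 290
y0_6 = 85
x0_7 = 45
y0_7 = 175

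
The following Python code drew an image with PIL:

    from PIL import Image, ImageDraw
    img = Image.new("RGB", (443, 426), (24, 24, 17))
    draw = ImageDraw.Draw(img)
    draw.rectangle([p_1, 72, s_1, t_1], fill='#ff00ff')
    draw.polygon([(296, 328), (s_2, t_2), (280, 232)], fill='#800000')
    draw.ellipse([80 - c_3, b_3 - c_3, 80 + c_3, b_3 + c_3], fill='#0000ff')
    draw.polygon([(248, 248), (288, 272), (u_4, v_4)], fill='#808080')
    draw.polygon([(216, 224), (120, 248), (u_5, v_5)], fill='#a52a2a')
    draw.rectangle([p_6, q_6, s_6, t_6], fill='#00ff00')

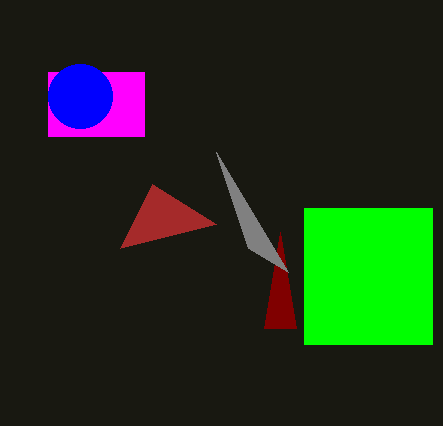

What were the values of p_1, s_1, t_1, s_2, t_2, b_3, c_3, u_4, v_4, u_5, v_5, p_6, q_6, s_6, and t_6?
p_1 = 48
s_1 = 144
t_1 = 136
s_2 = 264
t_2 = 328
b_3 = 96
c_3 = 32
u_4 = 216
v_4 = 152
u_5 = 152
v_5 = 184
p_6 = 304
q_6 = 208
s_6 = 432
t_6 = 344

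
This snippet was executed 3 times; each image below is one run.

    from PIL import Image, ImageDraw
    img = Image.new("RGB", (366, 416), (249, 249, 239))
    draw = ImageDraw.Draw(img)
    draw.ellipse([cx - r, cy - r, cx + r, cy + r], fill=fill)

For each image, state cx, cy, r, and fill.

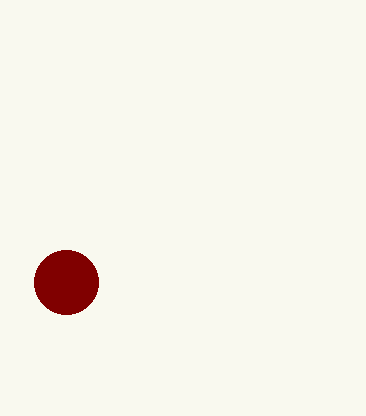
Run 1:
cx = 66
cy = 282
r = 32
fill = 'maroon'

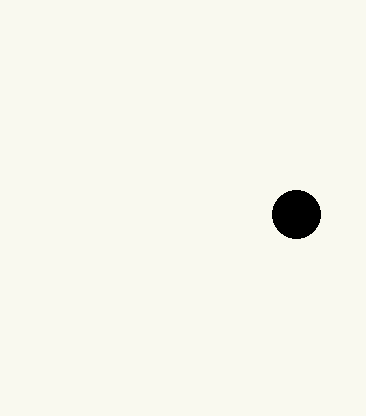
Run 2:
cx = 296
cy = 214
r = 24
fill = 'black'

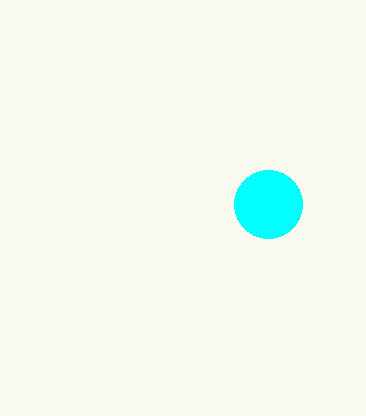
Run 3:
cx = 268; cy = 204; r = 34; fill = 'cyan'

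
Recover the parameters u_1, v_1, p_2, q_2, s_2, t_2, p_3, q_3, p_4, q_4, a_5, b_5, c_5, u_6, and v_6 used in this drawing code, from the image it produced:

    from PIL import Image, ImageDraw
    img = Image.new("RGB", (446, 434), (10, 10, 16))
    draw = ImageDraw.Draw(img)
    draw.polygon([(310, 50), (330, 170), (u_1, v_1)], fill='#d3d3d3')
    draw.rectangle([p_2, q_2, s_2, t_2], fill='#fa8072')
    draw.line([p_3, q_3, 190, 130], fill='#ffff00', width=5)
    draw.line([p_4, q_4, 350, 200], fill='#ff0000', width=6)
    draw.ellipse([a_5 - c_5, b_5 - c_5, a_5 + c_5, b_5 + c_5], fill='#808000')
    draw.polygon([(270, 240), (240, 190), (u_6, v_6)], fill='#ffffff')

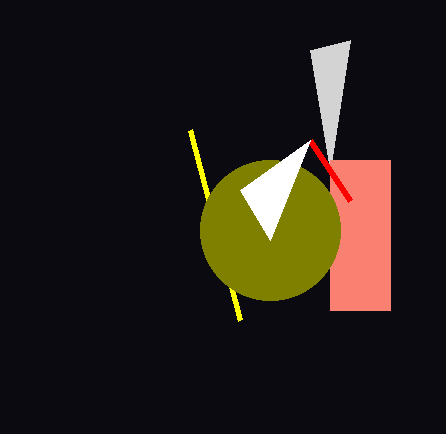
u_1 = 350, v_1 = 40, p_2 = 330, q_2 = 160, s_2 = 390, t_2 = 310, p_3 = 240, q_3 = 320, p_4 = 310, q_4 = 140, a_5 = 270, b_5 = 230, c_5 = 70, u_6 = 310, v_6 = 140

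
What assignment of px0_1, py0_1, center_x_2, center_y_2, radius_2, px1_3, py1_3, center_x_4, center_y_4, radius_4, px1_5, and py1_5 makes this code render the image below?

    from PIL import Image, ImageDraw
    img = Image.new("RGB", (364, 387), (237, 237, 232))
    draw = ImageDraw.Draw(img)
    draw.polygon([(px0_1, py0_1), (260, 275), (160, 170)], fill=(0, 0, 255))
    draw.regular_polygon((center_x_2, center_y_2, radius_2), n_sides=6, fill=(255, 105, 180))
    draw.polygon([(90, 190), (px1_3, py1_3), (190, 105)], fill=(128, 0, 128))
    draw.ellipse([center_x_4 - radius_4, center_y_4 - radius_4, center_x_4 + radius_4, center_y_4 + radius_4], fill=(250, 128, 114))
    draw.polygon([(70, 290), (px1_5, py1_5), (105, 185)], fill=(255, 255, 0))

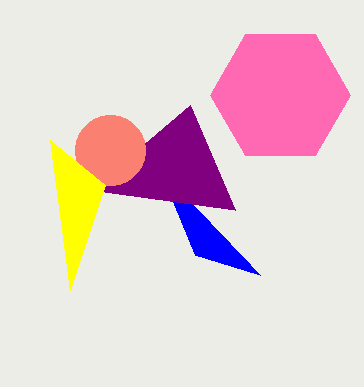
px0_1 = 195, py0_1 = 255, center_x_2 = 280, center_y_2 = 95, radius_2 = 70, px1_3 = 235, py1_3 = 210, center_x_4 = 110, center_y_4 = 150, radius_4 = 35, px1_5 = 50, py1_5 = 140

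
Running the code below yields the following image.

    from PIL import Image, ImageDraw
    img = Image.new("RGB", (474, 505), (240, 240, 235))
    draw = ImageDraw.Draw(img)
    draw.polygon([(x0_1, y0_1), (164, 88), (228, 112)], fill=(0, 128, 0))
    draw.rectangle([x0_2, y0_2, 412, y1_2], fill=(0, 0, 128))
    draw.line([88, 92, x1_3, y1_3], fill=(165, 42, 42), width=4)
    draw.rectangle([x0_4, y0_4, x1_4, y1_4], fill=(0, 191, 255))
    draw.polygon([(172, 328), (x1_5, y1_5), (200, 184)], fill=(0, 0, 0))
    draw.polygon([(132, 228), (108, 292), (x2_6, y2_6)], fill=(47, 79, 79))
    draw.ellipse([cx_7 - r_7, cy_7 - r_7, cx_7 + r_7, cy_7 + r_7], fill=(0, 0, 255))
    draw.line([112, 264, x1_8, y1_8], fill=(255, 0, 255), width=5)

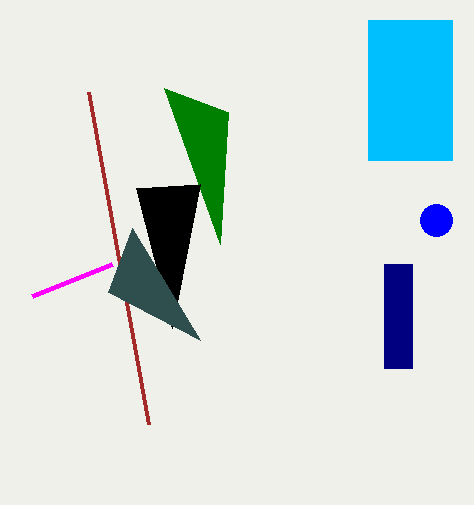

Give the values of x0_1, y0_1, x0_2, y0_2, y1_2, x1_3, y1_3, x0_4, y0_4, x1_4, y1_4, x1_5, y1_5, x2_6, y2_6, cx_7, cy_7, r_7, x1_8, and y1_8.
x0_1 = 220, y0_1 = 244, x0_2 = 384, y0_2 = 264, y1_2 = 368, x1_3 = 148, y1_3 = 424, x0_4 = 368, y0_4 = 20, x1_4 = 452, y1_4 = 160, x1_5 = 136, y1_5 = 188, x2_6 = 200, y2_6 = 340, cx_7 = 436, cy_7 = 220, r_7 = 16, x1_8 = 32, y1_8 = 296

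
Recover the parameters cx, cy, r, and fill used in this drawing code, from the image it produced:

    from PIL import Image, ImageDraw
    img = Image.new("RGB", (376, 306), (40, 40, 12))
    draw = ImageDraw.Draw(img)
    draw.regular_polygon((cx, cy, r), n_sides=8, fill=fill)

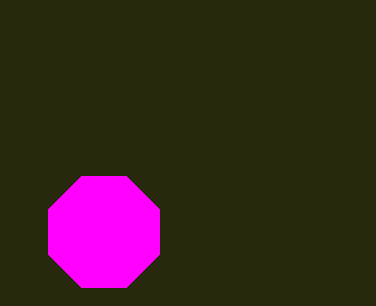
cx = 104, cy = 232, r = 60, fill = 'magenta'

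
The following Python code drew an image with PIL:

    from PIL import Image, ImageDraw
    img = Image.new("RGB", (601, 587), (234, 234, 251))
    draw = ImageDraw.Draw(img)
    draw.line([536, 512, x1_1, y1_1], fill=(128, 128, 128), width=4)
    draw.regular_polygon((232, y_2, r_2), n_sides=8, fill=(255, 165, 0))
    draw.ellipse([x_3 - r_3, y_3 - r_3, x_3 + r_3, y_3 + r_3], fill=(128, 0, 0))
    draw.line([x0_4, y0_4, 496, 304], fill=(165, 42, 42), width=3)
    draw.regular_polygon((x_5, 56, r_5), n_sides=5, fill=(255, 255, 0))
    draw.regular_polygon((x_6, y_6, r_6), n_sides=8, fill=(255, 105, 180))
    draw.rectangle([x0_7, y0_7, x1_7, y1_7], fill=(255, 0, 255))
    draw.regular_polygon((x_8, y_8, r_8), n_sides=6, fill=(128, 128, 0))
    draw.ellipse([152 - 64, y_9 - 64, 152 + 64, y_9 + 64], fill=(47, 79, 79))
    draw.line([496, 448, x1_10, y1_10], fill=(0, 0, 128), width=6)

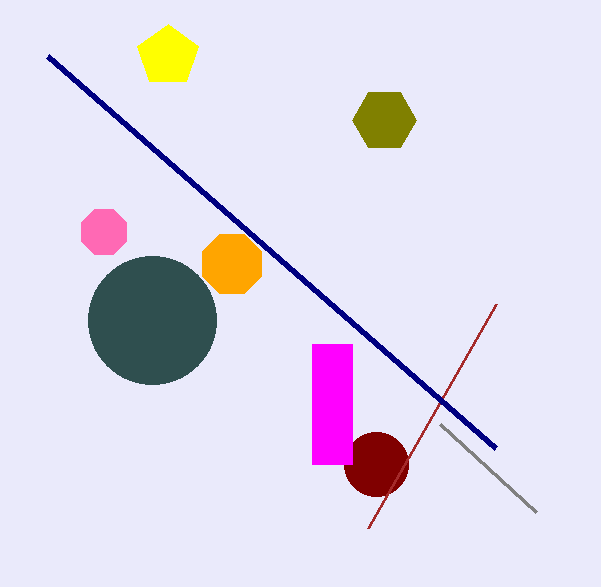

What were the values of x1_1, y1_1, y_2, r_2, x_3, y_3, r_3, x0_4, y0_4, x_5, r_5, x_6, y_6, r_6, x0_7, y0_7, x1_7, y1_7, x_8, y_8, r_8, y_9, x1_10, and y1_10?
x1_1 = 440; y1_1 = 424; y_2 = 264; r_2 = 32; x_3 = 376; y_3 = 464; r_3 = 32; x0_4 = 368; y0_4 = 528; x_5 = 168; r_5 = 32; x_6 = 104; y_6 = 232; r_6 = 24; x0_7 = 312; y0_7 = 344; x1_7 = 352; y1_7 = 464; x_8 = 384; y_8 = 120; r_8 = 32; y_9 = 320; x1_10 = 48; y1_10 = 56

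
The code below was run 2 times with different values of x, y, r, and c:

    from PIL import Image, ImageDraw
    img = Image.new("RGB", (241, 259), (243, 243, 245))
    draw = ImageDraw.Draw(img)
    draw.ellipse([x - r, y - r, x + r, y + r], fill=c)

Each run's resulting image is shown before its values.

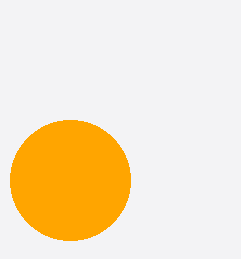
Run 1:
x = 70; y = 180; r = 60; c = 'orange'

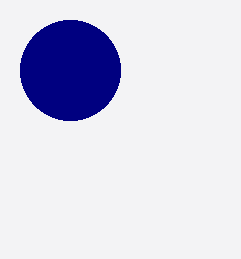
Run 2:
x = 70; y = 70; r = 50; c = 'navy'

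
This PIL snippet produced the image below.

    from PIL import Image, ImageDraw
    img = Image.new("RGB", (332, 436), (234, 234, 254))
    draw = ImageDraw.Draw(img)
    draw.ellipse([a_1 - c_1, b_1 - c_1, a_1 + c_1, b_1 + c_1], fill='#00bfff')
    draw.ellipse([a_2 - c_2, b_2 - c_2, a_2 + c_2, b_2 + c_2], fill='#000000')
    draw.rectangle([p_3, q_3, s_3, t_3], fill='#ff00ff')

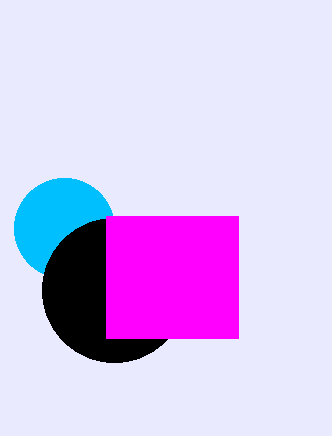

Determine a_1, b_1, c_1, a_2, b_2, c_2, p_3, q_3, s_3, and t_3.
a_1 = 64
b_1 = 228
c_1 = 50
a_2 = 114
b_2 = 290
c_2 = 72
p_3 = 106
q_3 = 216
s_3 = 238
t_3 = 338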